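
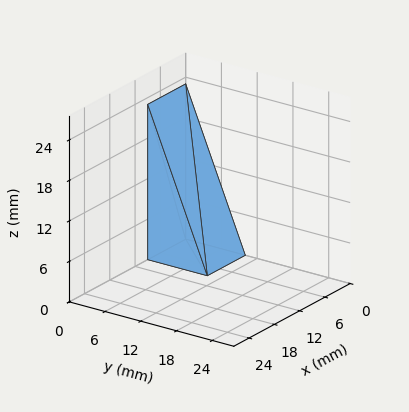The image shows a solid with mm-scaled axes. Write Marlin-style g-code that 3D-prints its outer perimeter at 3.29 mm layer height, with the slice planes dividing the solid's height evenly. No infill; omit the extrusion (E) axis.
Reading the render: the shape is a wedge (ramp): 9 × 10 mm base, rising to 23 mm along the y=0 edge and sloping linearly to z=0 at y=10 (dimensions read to the nearest mm from the axis ticks). For the g-code, the solid's height is divided into equal slices at the stated Δz and each level perimeter traced with G1 moves after a G0 lift.

; perimeter-only toolpath
G21 ; units = mm
G90 ; absolute positioning
G28 ; home
; layer 1
G0 Z3.29
G0 X0.00 Y0.00
G1 X9.00 Y0.00
G1 X9.00 Y8.57
G1 X0.00 Y8.57
G1 X0.00 Y0.00
; layer 2
G0 Z6.57
G0 X0.00 Y0.00
G1 X9.00 Y0.00
G1 X9.00 Y7.14
G1 X0.00 Y7.14
G1 X0.00 Y0.00
; layer 3
G0 Z9.86
G0 X0.00 Y0.00
G1 X9.00 Y0.00
G1 X9.00 Y5.71
G1 X0.00 Y5.71
G1 X0.00 Y0.00
; layer 4
G0 Z13.14
G0 X0.00 Y0.00
G1 X9.00 Y0.00
G1 X9.00 Y4.29
G1 X0.00 Y4.29
G1 X0.00 Y0.00
; layer 5
G0 Z16.43
G0 X0.00 Y0.00
G1 X9.00 Y0.00
G1 X9.00 Y2.86
G1 X0.00 Y2.86
G1 X0.00 Y0.00
; layer 6
G0 Z19.71
G0 X0.00 Y0.00
G1 X9.00 Y0.00
G1 X9.00 Y1.43
G1 X0.00 Y1.43
G1 X0.00 Y0.00
M2 ; end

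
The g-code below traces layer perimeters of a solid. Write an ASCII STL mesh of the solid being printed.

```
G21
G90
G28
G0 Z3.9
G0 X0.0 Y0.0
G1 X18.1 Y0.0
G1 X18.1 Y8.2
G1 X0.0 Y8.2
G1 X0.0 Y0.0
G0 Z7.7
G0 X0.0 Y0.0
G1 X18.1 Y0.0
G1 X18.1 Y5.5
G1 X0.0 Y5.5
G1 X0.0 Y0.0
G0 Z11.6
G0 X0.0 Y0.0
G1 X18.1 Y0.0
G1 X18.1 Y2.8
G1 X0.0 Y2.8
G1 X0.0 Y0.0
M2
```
solid part
  facet normal 0.0000 0.0000 -1.0000
    outer loop
      vertex 18.1 11.0 0.0
      vertex 18.1 0.0 0.0
      vertex 0.0 0.0 0.0
    endloop
  endfacet
  facet normal 0.0000 0.0000 -1.0000
    outer loop
      vertex 0.0 11.0 0.0
      vertex 18.1 11.0 0.0
      vertex 0.0 0.0 0.0
    endloop
  endfacet
  facet normal 0.0000 -1.0000 0.0000
    outer loop
      vertex 0.0 0.0 0.0
      vertex 18.1 0.0 0.0
      vertex 18.1 0.0 15.4
    endloop
  endfacet
  facet normal 0.0000 -1.0000 0.0000
    outer loop
      vertex 0.0 0.0 0.0
      vertex 18.1 0.0 15.4
      vertex 0.0 0.0 15.4
    endloop
  endfacet
  facet normal 0.0000 0.8137 0.5812
    outer loop
      vertex 0.0 0.0 15.4
      vertex 18.1 0.0 15.4
      vertex 18.1 11.0 0.0
    endloop
  endfacet
  facet normal 0.0000 0.8137 0.5812
    outer loop
      vertex 0.0 0.0 15.4
      vertex 18.1 11.0 0.0
      vertex 0.0 11.0 0.0
    endloop
  endfacet
  facet normal -1.0000 0.0000 0.0000
    outer loop
      vertex 0.0 0.0 15.4
      vertex 0.0 11.0 0.0
      vertex 0.0 0.0 0.0
    endloop
  endfacet
  facet normal 1.0000 0.0000 0.0000
    outer loop
      vertex 18.1 0.0 0.0
      vertex 18.1 11.0 0.0
      vertex 18.1 0.0 15.4
    endloop
  endfacet
endsolid part

The G0 Z moves step by Δz≈3.9 mm. The G1 loops shrink linearly with z, so the solid tapers from its base footprint up to z≈15.4. Closing with a flat bottom cap and the tapered top and triangulating gives 8 facets — a wedge (ramp): 18.1 × 11 mm base, rising to 15.4 mm along the y=0 edge and sloping linearly to z=0 at y=11.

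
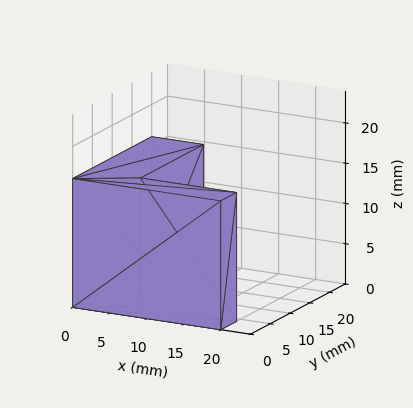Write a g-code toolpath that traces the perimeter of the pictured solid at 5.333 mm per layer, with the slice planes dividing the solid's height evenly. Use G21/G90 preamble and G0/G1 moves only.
Reading the render: the shape is an L-shaped prism: outer 20 × 20 mm, arm thicknesses ≈ 4 mm (horizontal) and 7 mm (vertical), extruded 16 mm in z (dimensions read to the nearest mm from the axis ticks). For the g-code, the solid's height is divided into equal slices at the stated Δz and each level perimeter traced with G1 moves after a G0 lift.

; perimeter-only toolpath
G21 ; units = mm
G90 ; absolute positioning
G28 ; home
; layer 1
G0 Z5.333
G0 X0.000 Y0.000
G1 X20.000 Y0.000
G1 X20.000 Y4.000
G1 X7.000 Y4.000
G1 X7.000 Y20.000
G1 X0.000 Y20.000
G1 X0.000 Y0.000
; layer 2
G0 Z10.667
G0 X0.000 Y0.000
G1 X20.000 Y0.000
G1 X20.000 Y4.000
G1 X7.000 Y4.000
G1 X7.000 Y20.000
G1 X0.000 Y20.000
G1 X0.000 Y0.000
; layer 3
G0 Z16.000
G0 X0.000 Y0.000
G1 X20.000 Y0.000
G1 X20.000 Y4.000
G1 X7.000 Y4.000
G1 X7.000 Y20.000
G1 X0.000 Y20.000
G1 X0.000 Y0.000
M2 ; end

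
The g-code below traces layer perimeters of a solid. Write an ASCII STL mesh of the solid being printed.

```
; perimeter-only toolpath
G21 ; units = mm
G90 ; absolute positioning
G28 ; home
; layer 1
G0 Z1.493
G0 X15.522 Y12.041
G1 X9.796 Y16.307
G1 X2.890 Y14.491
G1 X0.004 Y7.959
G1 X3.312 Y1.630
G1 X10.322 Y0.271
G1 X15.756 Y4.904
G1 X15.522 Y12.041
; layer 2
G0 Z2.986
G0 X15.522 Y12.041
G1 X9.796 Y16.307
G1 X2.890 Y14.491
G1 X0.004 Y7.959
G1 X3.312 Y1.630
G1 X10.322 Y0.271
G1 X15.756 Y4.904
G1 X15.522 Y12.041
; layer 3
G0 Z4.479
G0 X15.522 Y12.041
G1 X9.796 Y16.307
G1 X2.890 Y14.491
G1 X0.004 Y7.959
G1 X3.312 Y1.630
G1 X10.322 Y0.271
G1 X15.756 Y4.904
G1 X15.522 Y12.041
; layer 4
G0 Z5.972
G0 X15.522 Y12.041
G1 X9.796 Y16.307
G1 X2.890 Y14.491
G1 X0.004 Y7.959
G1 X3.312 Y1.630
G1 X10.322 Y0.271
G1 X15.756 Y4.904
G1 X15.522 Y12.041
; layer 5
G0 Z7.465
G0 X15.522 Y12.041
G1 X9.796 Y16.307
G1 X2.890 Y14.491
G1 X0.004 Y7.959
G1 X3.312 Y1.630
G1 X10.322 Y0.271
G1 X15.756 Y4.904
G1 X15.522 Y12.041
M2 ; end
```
solid part
  facet normal 0.0000 0.0000 -1.0000
    outer loop
      vertex 2.890 14.491 0.000
      vertex 9.796 16.307 0.000
      vertex 15.522 12.041 0.000
    endloop
  endfacet
  facet normal 0.0000 0.0000 -1.0000
    outer loop
      vertex 0.004 7.959 0.000
      vertex 2.890 14.491 0.000
      vertex 15.522 12.041 0.000
    endloop
  endfacet
  facet normal 0.0000 0.0000 -1.0000
    outer loop
      vertex 3.312 1.630 0.000
      vertex 0.004 7.959 0.000
      vertex 15.522 12.041 0.000
    endloop
  endfacet
  facet normal 0.0000 0.0000 -1.0000
    outer loop
      vertex 10.322 0.271 0.000
      vertex 3.312 1.630 0.000
      vertex 15.522 12.041 0.000
    endloop
  endfacet
  facet normal 0.0000 0.0000 -1.0000
    outer loop
      vertex 15.756 4.904 0.000
      vertex 10.322 0.271 0.000
      vertex 15.522 12.041 0.000
    endloop
  endfacet
  facet normal 0.0000 0.0000 1.0000
    outer loop
      vertex 15.522 12.041 7.465
      vertex 9.796 16.307 7.465
      vertex 2.890 14.491 7.465
    endloop
  endfacet
  facet normal 0.0000 0.0000 1.0000
    outer loop
      vertex 15.522 12.041 7.465
      vertex 2.890 14.491 7.465
      vertex 0.004 7.959 7.465
    endloop
  endfacet
  facet normal 0.0000 0.0000 1.0000
    outer loop
      vertex 15.522 12.041 7.465
      vertex 0.004 7.959 7.465
      vertex 3.312 1.630 7.465
    endloop
  endfacet
  facet normal 0.0000 0.0000 1.0000
    outer loop
      vertex 15.522 12.041 7.465
      vertex 3.312 1.630 7.465
      vertex 10.322 0.271 7.465
    endloop
  endfacet
  facet normal 0.0000 0.0000 1.0000
    outer loop
      vertex 15.522 12.041 7.465
      vertex 10.322 0.271 7.465
      vertex 15.756 4.904 7.465
    endloop
  endfacet
  facet normal 0.5974 0.8019 0.0000
    outer loop
      vertex 15.522 12.041 0.000
      vertex 9.796 16.307 0.000
      vertex 9.796 16.307 7.465
    endloop
  endfacet
  facet normal 0.5974 0.8019 0.0000
    outer loop
      vertex 15.522 12.041 0.000
      vertex 9.796 16.307 7.465
      vertex 15.522 12.041 7.465
    endloop
  endfacet
  facet normal -0.2543 0.9671 0.0000
    outer loop
      vertex 9.796 16.307 0.000
      vertex 2.890 14.491 0.000
      vertex 2.890 14.491 7.465
    endloop
  endfacet
  facet normal -0.2543 0.9671 0.0000
    outer loop
      vertex 9.796 16.307 0.000
      vertex 2.890 14.491 7.465
      vertex 9.796 16.307 7.465
    endloop
  endfacet
  facet normal -0.9147 0.4041 0.0000
    outer loop
      vertex 2.890 14.491 0.000
      vertex 0.004 7.959 0.000
      vertex 0.004 7.959 7.465
    endloop
  endfacet
  facet normal -0.9147 0.4041 0.0000
    outer loop
      vertex 2.890 14.491 0.000
      vertex 0.004 7.959 7.465
      vertex 2.890 14.491 7.465
    endloop
  endfacet
  facet normal -0.8862 -0.4632 0.0000
    outer loop
      vertex 0.004 7.959 0.000
      vertex 3.312 1.630 0.000
      vertex 3.312 1.630 7.465
    endloop
  endfacet
  facet normal -0.8862 -0.4632 0.0000
    outer loop
      vertex 0.004 7.959 0.000
      vertex 3.312 1.630 7.465
      vertex 0.004 7.959 7.465
    endloop
  endfacet
  facet normal -0.1903 -0.9817 0.0000
    outer loop
      vertex 3.312 1.630 0.000
      vertex 10.322 0.271 0.000
      vertex 10.322 0.271 7.465
    endloop
  endfacet
  facet normal -0.1903 -0.9817 0.0000
    outer loop
      vertex 3.312 1.630 0.000
      vertex 10.322 0.271 7.465
      vertex 3.312 1.630 7.465
    endloop
  endfacet
  facet normal 0.6488 -0.7610 0.0000
    outer loop
      vertex 10.322 0.271 0.000
      vertex 15.756 4.904 0.000
      vertex 15.756 4.904 7.465
    endloop
  endfacet
  facet normal 0.6488 -0.7610 0.0000
    outer loop
      vertex 10.322 0.271 0.000
      vertex 15.756 4.904 7.465
      vertex 10.322 0.271 7.465
    endloop
  endfacet
  facet normal 0.9995 0.0328 0.0000
    outer loop
      vertex 15.756 4.904 0.000
      vertex 15.522 12.041 0.000
      vertex 15.522 12.041 7.465
    endloop
  endfacet
  facet normal 0.9995 0.0328 0.0000
    outer loop
      vertex 15.756 4.904 0.000
      vertex 15.522 12.041 7.465
      vertex 15.756 4.904 7.465
    endloop
  endfacet
endsolid part

The G0 Z moves step by Δz≈1.493 mm. Every layer's G1 loop is the same polygon, so the solid is a straight extrusion of it from z=0 to z≈7.46. Closing with flat bottom and top caps and triangulating gives 24 facets — a regular 7-sided prism (a cylinder approximated with 7 flat sides), circumscribed radius ≈ 8.23 mm, height ≈ 7.46 mm.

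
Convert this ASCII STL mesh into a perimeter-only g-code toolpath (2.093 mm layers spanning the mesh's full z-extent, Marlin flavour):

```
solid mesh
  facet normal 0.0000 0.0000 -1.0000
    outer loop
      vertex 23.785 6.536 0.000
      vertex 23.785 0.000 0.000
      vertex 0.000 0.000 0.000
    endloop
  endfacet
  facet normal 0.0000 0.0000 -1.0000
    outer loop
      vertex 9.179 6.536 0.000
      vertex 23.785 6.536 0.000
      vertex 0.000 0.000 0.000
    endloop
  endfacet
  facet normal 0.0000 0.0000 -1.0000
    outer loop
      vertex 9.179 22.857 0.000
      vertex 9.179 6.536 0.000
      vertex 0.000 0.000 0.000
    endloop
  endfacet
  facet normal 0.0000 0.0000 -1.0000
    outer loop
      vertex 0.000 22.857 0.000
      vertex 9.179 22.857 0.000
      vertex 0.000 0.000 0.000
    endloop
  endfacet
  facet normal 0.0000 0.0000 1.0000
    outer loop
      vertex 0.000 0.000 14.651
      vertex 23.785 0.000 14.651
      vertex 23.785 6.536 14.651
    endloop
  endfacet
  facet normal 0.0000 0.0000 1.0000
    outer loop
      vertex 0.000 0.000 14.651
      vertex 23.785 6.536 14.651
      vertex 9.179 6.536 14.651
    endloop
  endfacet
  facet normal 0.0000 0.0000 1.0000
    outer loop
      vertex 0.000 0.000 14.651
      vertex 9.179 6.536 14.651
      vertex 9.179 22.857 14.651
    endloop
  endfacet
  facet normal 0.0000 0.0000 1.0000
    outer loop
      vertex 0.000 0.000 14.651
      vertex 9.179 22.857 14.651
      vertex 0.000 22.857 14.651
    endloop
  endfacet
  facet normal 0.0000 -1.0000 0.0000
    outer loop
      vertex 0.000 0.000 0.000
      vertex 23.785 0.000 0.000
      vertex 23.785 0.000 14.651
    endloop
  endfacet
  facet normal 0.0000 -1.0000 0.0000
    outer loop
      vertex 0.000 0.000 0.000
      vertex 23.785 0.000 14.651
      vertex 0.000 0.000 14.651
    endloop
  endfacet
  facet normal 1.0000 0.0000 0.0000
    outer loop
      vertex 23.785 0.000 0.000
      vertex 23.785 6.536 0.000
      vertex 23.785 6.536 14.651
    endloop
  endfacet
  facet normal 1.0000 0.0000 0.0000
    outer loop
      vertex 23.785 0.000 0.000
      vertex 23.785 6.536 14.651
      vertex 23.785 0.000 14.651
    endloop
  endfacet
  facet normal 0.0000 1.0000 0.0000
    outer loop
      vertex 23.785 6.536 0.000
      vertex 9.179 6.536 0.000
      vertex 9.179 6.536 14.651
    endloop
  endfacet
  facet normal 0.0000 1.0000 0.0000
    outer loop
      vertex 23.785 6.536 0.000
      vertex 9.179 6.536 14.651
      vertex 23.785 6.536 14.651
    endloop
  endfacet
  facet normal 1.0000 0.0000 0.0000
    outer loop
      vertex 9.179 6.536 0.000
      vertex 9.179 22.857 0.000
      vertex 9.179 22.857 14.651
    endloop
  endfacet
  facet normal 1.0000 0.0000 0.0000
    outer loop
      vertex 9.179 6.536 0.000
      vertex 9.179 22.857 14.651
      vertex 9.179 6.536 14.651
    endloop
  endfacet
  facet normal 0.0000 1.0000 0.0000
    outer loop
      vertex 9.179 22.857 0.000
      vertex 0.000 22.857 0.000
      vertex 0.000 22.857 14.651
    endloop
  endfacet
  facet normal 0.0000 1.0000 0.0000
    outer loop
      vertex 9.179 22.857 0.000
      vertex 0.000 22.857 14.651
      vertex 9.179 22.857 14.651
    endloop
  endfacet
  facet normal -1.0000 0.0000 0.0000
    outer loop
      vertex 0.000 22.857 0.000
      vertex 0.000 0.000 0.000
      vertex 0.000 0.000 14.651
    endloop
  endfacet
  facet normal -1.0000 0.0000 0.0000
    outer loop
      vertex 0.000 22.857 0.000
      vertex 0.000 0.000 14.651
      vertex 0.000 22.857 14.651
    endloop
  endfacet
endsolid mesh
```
; perimeter-only toolpath
G21 ; units = mm
G90 ; absolute positioning
G28 ; home
; layer 1
G0 Z2.093
G0 X0.000 Y0.000
G1 X23.785 Y0.000
G1 X23.785 Y6.536
G1 X9.179 Y6.536
G1 X9.179 Y22.857
G1 X0.000 Y22.857
G1 X0.000 Y0.000
; layer 2
G0 Z4.186
G0 X0.000 Y0.000
G1 X23.785 Y0.000
G1 X23.785 Y6.536
G1 X9.179 Y6.536
G1 X9.179 Y22.857
G1 X0.000 Y22.857
G1 X0.000 Y0.000
; layer 3
G0 Z6.279
G0 X0.000 Y0.000
G1 X23.785 Y0.000
G1 X23.785 Y6.536
G1 X9.179 Y6.536
G1 X9.179 Y22.857
G1 X0.000 Y22.857
G1 X0.000 Y0.000
; layer 4
G0 Z8.372
G0 X0.000 Y0.000
G1 X23.785 Y0.000
G1 X23.785 Y6.536
G1 X9.179 Y6.536
G1 X9.179 Y22.857
G1 X0.000 Y22.857
G1 X0.000 Y0.000
; layer 5
G0 Z10.465
G0 X0.000 Y0.000
G1 X23.785 Y0.000
G1 X23.785 Y6.536
G1 X9.179 Y6.536
G1 X9.179 Y22.857
G1 X0.000 Y22.857
G1 X0.000 Y0.000
; layer 6
G0 Z12.558
G0 X0.000 Y0.000
G1 X23.785 Y0.000
G1 X23.785 Y6.536
G1 X9.179 Y6.536
G1 X9.179 Y22.857
G1 X0.000 Y22.857
G1 X0.000 Y0.000
; layer 7
G0 Z14.651
G0 X0.000 Y0.000
G1 X23.785 Y0.000
G1 X23.785 Y6.536
G1 X9.179 Y6.536
G1 X9.179 Y22.857
G1 X0.000 Y22.857
G1 X0.000 Y0.000
M2 ; end

The solid is an L-shaped prism: outer 23.8 × 22.9 mm, arm thicknesses ≈ 6.54 mm (horizontal) and 9.18 mm (vertical), extruded 14.7 mm in z. Slicing at Δz = 2.093 mm — 7 equal slices spanning the solid's height, so layer i sits at z = i·h/7 — gives 7 non-empty perimeters. Each is a 6-segment closed polygon; G0 lifts to the layer z and rapids to the start vertex, then G1 traces the edges.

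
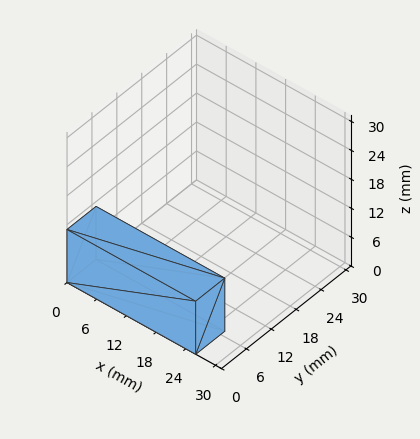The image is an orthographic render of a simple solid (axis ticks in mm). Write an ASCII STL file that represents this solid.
Reading the render: the shape is a rectangular box, roughly 26 × 7 mm footprint and 11 mm tall (dimensions read to the nearest mm from the axis ticks). For the STL, each face is triangulated and given an outward normal.

solid part
  facet normal 0.0000 0.0000 -1.0000
    outer loop
      vertex 26.0 7.0 0.0
      vertex 26.0 0.0 0.0
      vertex 0.0 0.0 0.0
    endloop
  endfacet
  facet normal 0.0000 0.0000 -1.0000
    outer loop
      vertex 0.0 7.0 0.0
      vertex 26.0 7.0 0.0
      vertex 0.0 0.0 0.0
    endloop
  endfacet
  facet normal 0.0000 0.0000 1.0000
    outer loop
      vertex 0.0 0.0 11.0
      vertex 26.0 0.0 11.0
      vertex 26.0 7.0 11.0
    endloop
  endfacet
  facet normal 0.0000 0.0000 1.0000
    outer loop
      vertex 0.0 0.0 11.0
      vertex 26.0 7.0 11.0
      vertex 0.0 7.0 11.0
    endloop
  endfacet
  facet normal 0.0000 -1.0000 0.0000
    outer loop
      vertex 0.0 0.0 0.0
      vertex 26.0 0.0 0.0
      vertex 26.0 0.0 11.0
    endloop
  endfacet
  facet normal 0.0000 -1.0000 0.0000
    outer loop
      vertex 0.0 0.0 0.0
      vertex 26.0 0.0 11.0
      vertex 0.0 0.0 11.0
    endloop
  endfacet
  facet normal 0.0000 1.0000 0.0000
    outer loop
      vertex 26.0 7.0 11.0
      vertex 26.0 7.0 0.0
      vertex 0.0 7.0 0.0
    endloop
  endfacet
  facet normal 0.0000 1.0000 0.0000
    outer loop
      vertex 0.0 7.0 11.0
      vertex 26.0 7.0 11.0
      vertex 0.0 7.0 0.0
    endloop
  endfacet
  facet normal -1.0000 0.0000 0.0000
    outer loop
      vertex 0.0 7.0 11.0
      vertex 0.0 7.0 0.0
      vertex 0.0 0.0 0.0
    endloop
  endfacet
  facet normal -1.0000 0.0000 0.0000
    outer loop
      vertex 0.0 0.0 11.0
      vertex 0.0 7.0 11.0
      vertex 0.0 0.0 0.0
    endloop
  endfacet
  facet normal 1.0000 0.0000 0.0000
    outer loop
      vertex 26.0 0.0 0.0
      vertex 26.0 7.0 0.0
      vertex 26.0 7.0 11.0
    endloop
  endfacet
  facet normal 1.0000 0.0000 0.0000
    outer loop
      vertex 26.0 0.0 0.0
      vertex 26.0 7.0 11.0
      vertex 26.0 0.0 11.0
    endloop
  endfacet
endsolid part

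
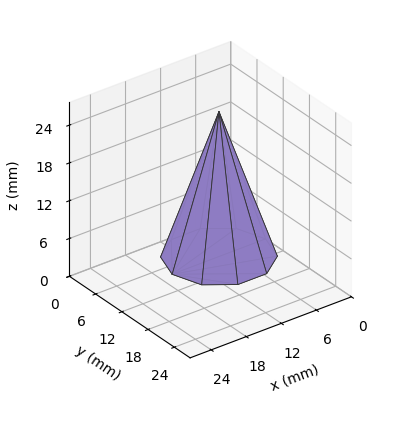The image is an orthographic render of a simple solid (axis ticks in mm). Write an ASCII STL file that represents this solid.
Reading the render: the shape is a regular 10-sided pyramid, base circumscribed radius ≈ 8 mm, apex at z ≈ 23 mm (dimensions read to the nearest mm from the axis ticks). For the STL, each face is triangulated and given an outward normal.

solid part
  facet normal 0.0000 0.0000 -1.0000
    outer loop
      vertex 10.472 15.608 0.000
      vertex 14.472 12.702 0.000
      vertex 16.000 8.000 0.000
    endloop
  endfacet
  facet normal 0.0000 0.0000 -1.0000
    outer loop
      vertex 5.528 15.608 0.000
      vertex 10.472 15.608 0.000
      vertex 16.000 8.000 0.000
    endloop
  endfacet
  facet normal 0.0000 0.0000 -1.0000
    outer loop
      vertex 1.528 12.702 0.000
      vertex 5.528 15.608 0.000
      vertex 16.000 8.000 0.000
    endloop
  endfacet
  facet normal 0.0000 0.0000 -1.0000
    outer loop
      vertex 0.000 8.000 0.000
      vertex 1.528 12.702 0.000
      vertex 16.000 8.000 0.000
    endloop
  endfacet
  facet normal 0.0000 0.0000 -1.0000
    outer loop
      vertex 1.528 3.298 0.000
      vertex 0.000 8.000 0.000
      vertex 16.000 8.000 0.000
    endloop
  endfacet
  facet normal 0.0000 0.0000 -1.0000
    outer loop
      vertex 5.528 0.392 0.000
      vertex 1.528 3.298 0.000
      vertex 16.000 8.000 0.000
    endloop
  endfacet
  facet normal 0.0000 0.0000 -1.0000
    outer loop
      vertex 10.472 0.392 0.000
      vertex 5.528 0.392 0.000
      vertex 16.000 8.000 0.000
    endloop
  endfacet
  facet normal 0.0000 0.0000 -1.0000
    outer loop
      vertex 14.472 3.298 0.000
      vertex 10.472 0.392 0.000
      vertex 16.000 8.000 0.000
    endloop
  endfacet
  facet normal 0.9029 0.2934 0.3141
    outer loop
      vertex 16.000 8.000 0.000
      vertex 14.472 12.702 0.000
      vertex 8.000 8.000 23.000
    endloop
  endfacet
  facet normal 0.5580 0.7681 0.3141
    outer loop
      vertex 14.472 12.702 0.000
      vertex 10.472 15.608 0.000
      vertex 8.000 8.000 23.000
    endloop
  endfacet
  facet normal 0.0000 0.9494 0.3140
    outer loop
      vertex 10.472 15.608 0.000
      vertex 5.528 15.608 0.000
      vertex 8.000 8.000 23.000
    endloop
  endfacet
  facet normal -0.5580 0.7681 0.3141
    outer loop
      vertex 5.528 15.608 0.000
      vertex 1.528 12.702 0.000
      vertex 8.000 8.000 23.000
    endloop
  endfacet
  facet normal -0.9029 0.2934 0.3141
    outer loop
      vertex 1.528 12.702 0.000
      vertex 0.000 8.000 0.000
      vertex 8.000 8.000 23.000
    endloop
  endfacet
  facet normal -0.9029 -0.2934 0.3141
    outer loop
      vertex 0.000 8.000 0.000
      vertex 1.528 3.298 0.000
      vertex 8.000 8.000 23.000
    endloop
  endfacet
  facet normal -0.5580 -0.7681 0.3141
    outer loop
      vertex 1.528 3.298 0.000
      vertex 5.528 0.392 0.000
      vertex 8.000 8.000 23.000
    endloop
  endfacet
  facet normal 0.0000 -0.9494 0.3140
    outer loop
      vertex 5.528 0.392 0.000
      vertex 10.472 0.392 0.000
      vertex 8.000 8.000 23.000
    endloop
  endfacet
  facet normal 0.5580 -0.7681 0.3141
    outer loop
      vertex 10.472 0.392 0.000
      vertex 14.472 3.298 0.000
      vertex 8.000 8.000 23.000
    endloop
  endfacet
  facet normal 0.9029 -0.2934 0.3141
    outer loop
      vertex 14.472 3.298 0.000
      vertex 16.000 8.000 0.000
      vertex 8.000 8.000 23.000
    endloop
  endfacet
endsolid part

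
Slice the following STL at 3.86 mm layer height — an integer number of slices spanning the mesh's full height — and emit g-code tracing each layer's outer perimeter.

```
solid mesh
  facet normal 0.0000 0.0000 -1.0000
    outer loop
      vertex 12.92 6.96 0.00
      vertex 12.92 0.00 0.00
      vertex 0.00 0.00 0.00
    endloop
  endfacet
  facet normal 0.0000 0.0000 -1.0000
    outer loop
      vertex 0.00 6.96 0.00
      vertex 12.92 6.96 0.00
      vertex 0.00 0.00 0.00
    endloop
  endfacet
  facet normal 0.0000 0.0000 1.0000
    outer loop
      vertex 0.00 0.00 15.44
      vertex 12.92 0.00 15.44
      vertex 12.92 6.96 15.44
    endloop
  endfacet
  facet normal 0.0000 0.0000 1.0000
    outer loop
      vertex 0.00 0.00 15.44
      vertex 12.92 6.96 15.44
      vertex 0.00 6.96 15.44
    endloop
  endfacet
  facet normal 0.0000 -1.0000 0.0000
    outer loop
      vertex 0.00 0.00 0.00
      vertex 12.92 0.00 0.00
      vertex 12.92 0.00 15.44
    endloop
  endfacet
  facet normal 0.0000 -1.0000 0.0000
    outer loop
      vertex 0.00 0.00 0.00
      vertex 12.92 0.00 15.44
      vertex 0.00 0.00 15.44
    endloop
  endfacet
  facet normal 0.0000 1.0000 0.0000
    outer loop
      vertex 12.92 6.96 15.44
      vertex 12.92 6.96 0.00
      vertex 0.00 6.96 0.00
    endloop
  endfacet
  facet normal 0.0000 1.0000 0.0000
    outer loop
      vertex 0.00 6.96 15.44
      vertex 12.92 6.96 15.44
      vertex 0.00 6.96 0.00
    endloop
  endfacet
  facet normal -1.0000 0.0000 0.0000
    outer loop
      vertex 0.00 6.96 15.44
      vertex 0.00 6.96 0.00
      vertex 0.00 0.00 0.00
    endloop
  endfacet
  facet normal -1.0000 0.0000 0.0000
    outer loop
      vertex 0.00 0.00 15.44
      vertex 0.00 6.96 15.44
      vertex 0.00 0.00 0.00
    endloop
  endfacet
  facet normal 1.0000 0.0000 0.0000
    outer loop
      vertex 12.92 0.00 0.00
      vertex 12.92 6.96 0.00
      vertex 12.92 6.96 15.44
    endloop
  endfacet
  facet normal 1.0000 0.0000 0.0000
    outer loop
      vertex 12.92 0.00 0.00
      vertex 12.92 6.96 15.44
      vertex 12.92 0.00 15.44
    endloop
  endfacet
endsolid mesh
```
; perimeter-only toolpath
G21 ; units = mm
G90 ; absolute positioning
G28 ; home
; layer 1
G0 Z3.86
G0 X0.00 Y0.00
G1 X12.92 Y0.00
G1 X12.92 Y6.96
G1 X0.00 Y6.96
G1 X0.00 Y0.00
; layer 2
G0 Z7.72
G0 X0.00 Y0.00
G1 X12.92 Y0.00
G1 X12.92 Y6.96
G1 X0.00 Y6.96
G1 X0.00 Y0.00
; layer 3
G0 Z11.58
G0 X0.00 Y0.00
G1 X12.92 Y0.00
G1 X12.92 Y6.96
G1 X0.00 Y6.96
G1 X0.00 Y0.00
; layer 4
G0 Z15.44
G0 X0.00 Y0.00
G1 X12.92 Y0.00
G1 X12.92 Y6.96
G1 X0.00 Y6.96
G1 X0.00 Y0.00
M2 ; end

The solid is a rectangular box, roughly 12.9 × 6.96 mm footprint and 15.4 mm tall. Slicing at Δz = 3.86 mm — 4 equal slices spanning the solid's height, so layer i sits at z = i·h/4 — gives 4 non-empty perimeters. Each is a 4-segment closed polygon; G0 lifts to the layer z and rapids to the start vertex, then G1 traces the edges.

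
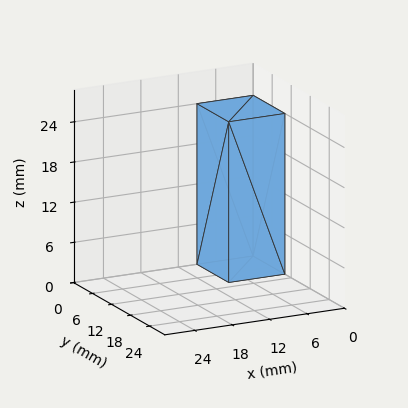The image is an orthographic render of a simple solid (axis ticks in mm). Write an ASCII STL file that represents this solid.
Reading the render: the shape is a rectangular box, roughly 9 × 10 mm footprint and 24 mm tall (dimensions read to the nearest mm from the axis ticks). For the STL, each face is triangulated and given an outward normal.

solid part
  facet normal 0.0000 0.0000 -1.0000
    outer loop
      vertex 9.0 10.0 0.0
      vertex 9.0 0.0 0.0
      vertex 0.0 0.0 0.0
    endloop
  endfacet
  facet normal 0.0000 0.0000 -1.0000
    outer loop
      vertex 0.0 10.0 0.0
      vertex 9.0 10.0 0.0
      vertex 0.0 0.0 0.0
    endloop
  endfacet
  facet normal 0.0000 0.0000 1.0000
    outer loop
      vertex 0.0 0.0 24.0
      vertex 9.0 0.0 24.0
      vertex 9.0 10.0 24.0
    endloop
  endfacet
  facet normal 0.0000 0.0000 1.0000
    outer loop
      vertex 0.0 0.0 24.0
      vertex 9.0 10.0 24.0
      vertex 0.0 10.0 24.0
    endloop
  endfacet
  facet normal 0.0000 -1.0000 0.0000
    outer loop
      vertex 0.0 0.0 0.0
      vertex 9.0 0.0 0.0
      vertex 9.0 0.0 24.0
    endloop
  endfacet
  facet normal 0.0000 -1.0000 0.0000
    outer loop
      vertex 0.0 0.0 0.0
      vertex 9.0 0.0 24.0
      vertex 0.0 0.0 24.0
    endloop
  endfacet
  facet normal 0.0000 1.0000 0.0000
    outer loop
      vertex 9.0 10.0 24.0
      vertex 9.0 10.0 0.0
      vertex 0.0 10.0 0.0
    endloop
  endfacet
  facet normal 0.0000 1.0000 0.0000
    outer loop
      vertex 0.0 10.0 24.0
      vertex 9.0 10.0 24.0
      vertex 0.0 10.0 0.0
    endloop
  endfacet
  facet normal -1.0000 0.0000 0.0000
    outer loop
      vertex 0.0 10.0 24.0
      vertex 0.0 10.0 0.0
      vertex 0.0 0.0 0.0
    endloop
  endfacet
  facet normal -1.0000 0.0000 0.0000
    outer loop
      vertex 0.0 0.0 24.0
      vertex 0.0 10.0 24.0
      vertex 0.0 0.0 0.0
    endloop
  endfacet
  facet normal 1.0000 0.0000 0.0000
    outer loop
      vertex 9.0 0.0 0.0
      vertex 9.0 10.0 0.0
      vertex 9.0 10.0 24.0
    endloop
  endfacet
  facet normal 1.0000 0.0000 0.0000
    outer loop
      vertex 9.0 0.0 0.0
      vertex 9.0 10.0 24.0
      vertex 9.0 0.0 24.0
    endloop
  endfacet
endsolid part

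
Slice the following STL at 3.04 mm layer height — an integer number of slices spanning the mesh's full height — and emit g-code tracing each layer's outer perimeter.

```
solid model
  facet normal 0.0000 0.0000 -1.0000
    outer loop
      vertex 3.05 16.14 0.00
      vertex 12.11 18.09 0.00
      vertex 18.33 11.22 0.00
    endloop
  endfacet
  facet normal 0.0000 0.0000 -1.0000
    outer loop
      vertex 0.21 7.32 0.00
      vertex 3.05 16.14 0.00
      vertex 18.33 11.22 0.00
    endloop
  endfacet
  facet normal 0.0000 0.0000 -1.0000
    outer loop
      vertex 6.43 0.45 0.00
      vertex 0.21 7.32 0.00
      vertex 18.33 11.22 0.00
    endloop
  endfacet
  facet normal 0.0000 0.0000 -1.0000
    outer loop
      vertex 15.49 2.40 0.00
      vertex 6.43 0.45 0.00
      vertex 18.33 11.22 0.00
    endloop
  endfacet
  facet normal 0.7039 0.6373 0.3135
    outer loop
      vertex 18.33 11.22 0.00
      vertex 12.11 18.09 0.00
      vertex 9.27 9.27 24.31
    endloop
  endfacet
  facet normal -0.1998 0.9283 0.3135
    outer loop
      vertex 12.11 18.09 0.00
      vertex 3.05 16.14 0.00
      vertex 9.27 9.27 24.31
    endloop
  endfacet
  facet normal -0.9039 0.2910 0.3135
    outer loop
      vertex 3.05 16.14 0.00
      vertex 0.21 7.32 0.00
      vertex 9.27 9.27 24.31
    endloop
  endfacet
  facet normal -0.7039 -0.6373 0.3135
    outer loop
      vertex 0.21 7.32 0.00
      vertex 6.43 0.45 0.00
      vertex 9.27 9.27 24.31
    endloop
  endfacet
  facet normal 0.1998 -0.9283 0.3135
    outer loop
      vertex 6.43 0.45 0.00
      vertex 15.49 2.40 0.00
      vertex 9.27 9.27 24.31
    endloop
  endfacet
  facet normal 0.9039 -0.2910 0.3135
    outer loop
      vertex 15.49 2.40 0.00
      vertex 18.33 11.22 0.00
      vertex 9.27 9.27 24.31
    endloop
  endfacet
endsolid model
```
; perimeter-only toolpath
G21 ; units = mm
G90 ; absolute positioning
G28 ; home
; layer 1
G0 Z3.04
G0 X17.20 Y10.98
G1 X11.75 Y16.99
G1 X3.83 Y15.28
G1 X1.34 Y7.56
G1 X6.79 Y1.55
G1 X14.71 Y3.26
G1 X17.20 Y10.98
; layer 2
G0 Z6.08
G0 X16.06 Y10.73
G1 X11.40 Y15.88
G1 X4.60 Y14.42
G1 X2.48 Y7.81
G1 X7.14 Y2.65
G1 X13.93 Y4.12
G1 X16.06 Y10.73
; layer 3
G0 Z9.12
G0 X14.93 Y10.49
G1 X11.04 Y14.78
G1 X5.38 Y13.56
G1 X3.61 Y8.05
G1 X7.49 Y3.76
G1 X13.16 Y4.98
G1 X14.93 Y10.49
; layer 4
G0 Z12.15
G0 X13.80 Y10.25
G1 X10.69 Y13.68
G1 X6.16 Y12.71
G1 X4.74 Y8.29
G1 X7.85 Y4.86
G1 X12.38 Y5.83
G1 X13.80 Y10.25
; layer 5
G0 Z15.19
G0 X12.67 Y10.00
G1 X10.33 Y12.58
G1 X6.94 Y11.85
G1 X5.87 Y8.54
G1 X8.20 Y5.96
G1 X11.60 Y6.69
G1 X12.67 Y10.00
; layer 6
G0 Z18.23
G0 X11.54 Y9.76
G1 X9.98 Y11.47
G1 X7.71 Y10.99
G1 X7.00 Y8.78
G1 X8.56 Y7.06
G1 X10.82 Y7.55
G1 X11.54 Y9.76
; layer 7
G0 Z21.27
G0 X10.40 Y9.51
G1 X9.62 Y10.37
G1 X8.49 Y10.13
G1 X8.14 Y9.03
G1 X8.91 Y8.17
G1 X10.05 Y8.41
G1 X10.40 Y9.51
M2 ; end

The solid is a regular 6-sided pyramid, base circumscribed radius ≈ 9.27 mm, apex at z ≈ 24.3 mm. Slicing at Δz = 3.04 mm — 8 equal slices spanning the solid's height, so layer i sits at z = i·h/8 — gives 7 non-empty perimeters. Each is a 6-segment closed polygon; G0 lifts to the layer z and rapids to the start vertex, then G1 traces the edges. The cross-section shrinks linearly with z (the slice at the apex is degenerate and omitted).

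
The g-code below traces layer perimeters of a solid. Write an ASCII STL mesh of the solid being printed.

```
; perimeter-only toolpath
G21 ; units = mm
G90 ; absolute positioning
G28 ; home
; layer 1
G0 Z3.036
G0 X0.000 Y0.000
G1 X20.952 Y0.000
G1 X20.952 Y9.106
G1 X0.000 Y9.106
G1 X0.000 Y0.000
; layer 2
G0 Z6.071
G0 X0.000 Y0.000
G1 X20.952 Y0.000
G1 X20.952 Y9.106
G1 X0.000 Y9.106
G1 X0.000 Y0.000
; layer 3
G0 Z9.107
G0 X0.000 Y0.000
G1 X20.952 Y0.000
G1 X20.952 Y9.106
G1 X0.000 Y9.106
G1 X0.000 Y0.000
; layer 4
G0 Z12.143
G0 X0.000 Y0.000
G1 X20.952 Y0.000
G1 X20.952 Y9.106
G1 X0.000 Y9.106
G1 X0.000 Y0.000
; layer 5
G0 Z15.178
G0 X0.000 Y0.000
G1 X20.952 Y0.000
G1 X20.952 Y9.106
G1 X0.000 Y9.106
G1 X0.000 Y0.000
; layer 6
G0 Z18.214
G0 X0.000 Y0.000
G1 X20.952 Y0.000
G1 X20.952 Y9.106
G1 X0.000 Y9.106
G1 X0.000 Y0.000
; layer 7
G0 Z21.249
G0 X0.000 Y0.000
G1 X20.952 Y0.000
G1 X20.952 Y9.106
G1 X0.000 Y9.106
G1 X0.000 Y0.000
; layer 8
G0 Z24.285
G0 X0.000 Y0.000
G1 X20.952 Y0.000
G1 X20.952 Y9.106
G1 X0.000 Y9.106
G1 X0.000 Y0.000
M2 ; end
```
solid part
  facet normal 0.0000 0.0000 -1.0000
    outer loop
      vertex 20.952 9.106 0.000
      vertex 20.952 0.000 0.000
      vertex 0.000 0.000 0.000
    endloop
  endfacet
  facet normal 0.0000 0.0000 -1.0000
    outer loop
      vertex 0.000 9.106 0.000
      vertex 20.952 9.106 0.000
      vertex 0.000 0.000 0.000
    endloop
  endfacet
  facet normal 0.0000 0.0000 1.0000
    outer loop
      vertex 0.000 0.000 24.285
      vertex 20.952 0.000 24.285
      vertex 20.952 9.106 24.285
    endloop
  endfacet
  facet normal 0.0000 0.0000 1.0000
    outer loop
      vertex 0.000 0.000 24.285
      vertex 20.952 9.106 24.285
      vertex 0.000 9.106 24.285
    endloop
  endfacet
  facet normal 0.0000 -1.0000 0.0000
    outer loop
      vertex 0.000 0.000 0.000
      vertex 20.952 0.000 0.000
      vertex 20.952 0.000 24.285
    endloop
  endfacet
  facet normal 0.0000 -1.0000 0.0000
    outer loop
      vertex 0.000 0.000 0.000
      vertex 20.952 0.000 24.285
      vertex 0.000 0.000 24.285
    endloop
  endfacet
  facet normal 0.0000 1.0000 0.0000
    outer loop
      vertex 20.952 9.106 24.285
      vertex 20.952 9.106 0.000
      vertex 0.000 9.106 0.000
    endloop
  endfacet
  facet normal 0.0000 1.0000 0.0000
    outer loop
      vertex 0.000 9.106 24.285
      vertex 20.952 9.106 24.285
      vertex 0.000 9.106 0.000
    endloop
  endfacet
  facet normal -1.0000 0.0000 0.0000
    outer loop
      vertex 0.000 9.106 24.285
      vertex 0.000 9.106 0.000
      vertex 0.000 0.000 0.000
    endloop
  endfacet
  facet normal -1.0000 0.0000 0.0000
    outer loop
      vertex 0.000 0.000 24.285
      vertex 0.000 9.106 24.285
      vertex 0.000 0.000 0.000
    endloop
  endfacet
  facet normal 1.0000 0.0000 0.0000
    outer loop
      vertex 20.952 0.000 0.000
      vertex 20.952 9.106 0.000
      vertex 20.952 9.106 24.285
    endloop
  endfacet
  facet normal 1.0000 0.0000 0.0000
    outer loop
      vertex 20.952 0.000 0.000
      vertex 20.952 9.106 24.285
      vertex 20.952 0.000 24.285
    endloop
  endfacet
endsolid part

The G0 Z moves step by Δz≈3.036 mm. Every layer's G1 loop is the same polygon, so the solid is a straight extrusion of it from z=0 to z≈24.3. Closing with flat bottom and top caps and triangulating gives 12 facets — a rectangular box, roughly 21 × 9.11 mm footprint and 24.3 mm tall.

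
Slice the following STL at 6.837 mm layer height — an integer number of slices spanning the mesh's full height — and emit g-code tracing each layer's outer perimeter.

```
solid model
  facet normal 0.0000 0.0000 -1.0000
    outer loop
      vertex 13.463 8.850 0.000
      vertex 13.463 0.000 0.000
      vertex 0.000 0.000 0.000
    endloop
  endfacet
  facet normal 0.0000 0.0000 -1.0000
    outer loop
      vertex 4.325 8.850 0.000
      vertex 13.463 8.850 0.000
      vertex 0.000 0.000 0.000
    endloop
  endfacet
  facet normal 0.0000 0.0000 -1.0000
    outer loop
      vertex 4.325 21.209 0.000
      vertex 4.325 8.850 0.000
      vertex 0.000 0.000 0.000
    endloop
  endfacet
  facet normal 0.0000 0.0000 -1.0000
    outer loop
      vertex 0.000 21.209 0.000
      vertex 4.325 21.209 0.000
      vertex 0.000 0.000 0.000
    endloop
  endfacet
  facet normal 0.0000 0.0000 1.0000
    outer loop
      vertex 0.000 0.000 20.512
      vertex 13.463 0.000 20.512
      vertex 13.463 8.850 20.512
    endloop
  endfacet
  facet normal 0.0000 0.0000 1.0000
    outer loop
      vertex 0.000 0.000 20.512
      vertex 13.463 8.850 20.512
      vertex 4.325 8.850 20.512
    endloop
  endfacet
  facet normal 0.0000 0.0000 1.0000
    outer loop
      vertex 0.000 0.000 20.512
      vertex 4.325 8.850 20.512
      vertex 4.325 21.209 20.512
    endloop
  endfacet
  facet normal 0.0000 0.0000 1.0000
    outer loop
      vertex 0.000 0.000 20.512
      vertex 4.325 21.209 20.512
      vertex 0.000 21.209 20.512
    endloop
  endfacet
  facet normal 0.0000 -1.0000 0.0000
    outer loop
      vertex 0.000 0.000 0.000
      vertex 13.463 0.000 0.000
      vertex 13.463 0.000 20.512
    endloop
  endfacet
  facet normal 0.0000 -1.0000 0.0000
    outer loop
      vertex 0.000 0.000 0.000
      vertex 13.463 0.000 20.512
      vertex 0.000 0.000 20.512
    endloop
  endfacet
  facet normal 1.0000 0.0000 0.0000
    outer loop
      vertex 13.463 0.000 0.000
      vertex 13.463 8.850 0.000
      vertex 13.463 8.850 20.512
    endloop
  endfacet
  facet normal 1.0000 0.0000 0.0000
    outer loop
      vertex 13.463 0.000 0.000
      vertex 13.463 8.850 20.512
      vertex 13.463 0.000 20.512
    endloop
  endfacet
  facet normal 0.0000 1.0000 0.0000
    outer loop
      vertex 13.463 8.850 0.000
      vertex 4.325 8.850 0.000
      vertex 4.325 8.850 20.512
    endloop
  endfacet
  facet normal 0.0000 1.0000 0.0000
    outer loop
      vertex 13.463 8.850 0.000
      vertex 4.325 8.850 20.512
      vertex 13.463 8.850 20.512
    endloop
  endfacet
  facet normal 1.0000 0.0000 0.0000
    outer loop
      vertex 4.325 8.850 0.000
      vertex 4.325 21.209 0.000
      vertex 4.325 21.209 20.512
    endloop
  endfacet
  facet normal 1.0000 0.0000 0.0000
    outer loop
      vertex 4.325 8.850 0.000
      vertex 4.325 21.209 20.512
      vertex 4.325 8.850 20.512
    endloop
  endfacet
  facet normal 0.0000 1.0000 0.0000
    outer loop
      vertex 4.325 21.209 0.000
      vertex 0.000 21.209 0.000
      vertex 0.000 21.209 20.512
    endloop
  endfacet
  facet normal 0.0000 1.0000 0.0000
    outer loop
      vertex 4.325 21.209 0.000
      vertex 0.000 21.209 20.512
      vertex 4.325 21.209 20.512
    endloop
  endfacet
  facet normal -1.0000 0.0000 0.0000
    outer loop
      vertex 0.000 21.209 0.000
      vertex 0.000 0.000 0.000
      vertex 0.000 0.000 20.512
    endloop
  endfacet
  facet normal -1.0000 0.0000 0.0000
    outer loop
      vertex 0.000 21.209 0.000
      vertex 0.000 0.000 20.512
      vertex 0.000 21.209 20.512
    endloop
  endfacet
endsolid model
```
; perimeter-only toolpath
G21 ; units = mm
G90 ; absolute positioning
G28 ; home
; layer 1
G0 Z6.837
G0 X0.000 Y0.000
G1 X13.463 Y0.000
G1 X13.463 Y8.850
G1 X4.325 Y8.850
G1 X4.325 Y21.209
G1 X0.000 Y21.209
G1 X0.000 Y0.000
; layer 2
G0 Z13.675
G0 X0.000 Y0.000
G1 X13.463 Y0.000
G1 X13.463 Y8.850
G1 X4.325 Y8.850
G1 X4.325 Y21.209
G1 X0.000 Y21.209
G1 X0.000 Y0.000
; layer 3
G0 Z20.512
G0 X0.000 Y0.000
G1 X13.463 Y0.000
G1 X13.463 Y8.850
G1 X4.325 Y8.850
G1 X4.325 Y21.209
G1 X0.000 Y21.209
G1 X0.000 Y0.000
M2 ; end

The solid is an L-shaped prism: outer 13.5 × 21.2 mm, arm thicknesses ≈ 8.85 mm (horizontal) and 4.33 mm (vertical), extruded 20.5 mm in z. Slicing at Δz = 6.837 mm — 3 equal slices spanning the solid's height, so layer i sits at z = i·h/3 — gives 3 non-empty perimeters. Each is a 6-segment closed polygon; G0 lifts to the layer z and rapids to the start vertex, then G1 traces the edges.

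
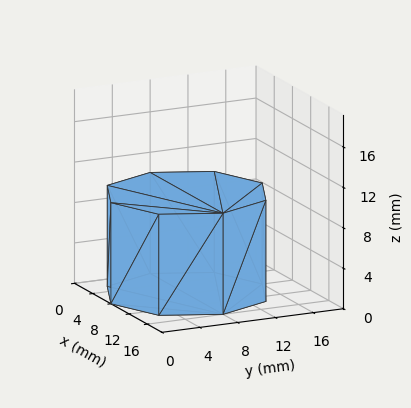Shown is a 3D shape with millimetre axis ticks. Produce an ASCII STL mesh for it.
Reading the render: the shape is a regular 8-sided prism (a cylinder approximated with 8 flat sides), circumscribed radius ≈ 8 mm, height ≈ 10 mm (dimensions read to the nearest mm from the axis ticks). For the STL, each face is triangulated and given an outward normal.

solid part
  facet normal 0.0000 0.0000 -1.0000
    outer loop
      vertex 8.00 16.00 0.00
      vertex 13.66 13.66 0.00
      vertex 16.00 8.00 0.00
    endloop
  endfacet
  facet normal 0.0000 0.0000 -1.0000
    outer loop
      vertex 2.34 13.66 0.00
      vertex 8.00 16.00 0.00
      vertex 16.00 8.00 0.00
    endloop
  endfacet
  facet normal 0.0000 0.0000 -1.0000
    outer loop
      vertex 0.00 8.00 0.00
      vertex 2.34 13.66 0.00
      vertex 16.00 8.00 0.00
    endloop
  endfacet
  facet normal 0.0000 0.0000 -1.0000
    outer loop
      vertex 2.34 2.34 0.00
      vertex 0.00 8.00 0.00
      vertex 16.00 8.00 0.00
    endloop
  endfacet
  facet normal 0.0000 0.0000 -1.0000
    outer loop
      vertex 8.00 0.00 0.00
      vertex 2.34 2.34 0.00
      vertex 16.00 8.00 0.00
    endloop
  endfacet
  facet normal 0.0000 0.0000 -1.0000
    outer loop
      vertex 13.66 2.34 0.00
      vertex 8.00 0.00 0.00
      vertex 16.00 8.00 0.00
    endloop
  endfacet
  facet normal 0.0000 0.0000 1.0000
    outer loop
      vertex 16.00 8.00 10.00
      vertex 13.66 13.66 10.00
      vertex 8.00 16.00 10.00
    endloop
  endfacet
  facet normal 0.0000 0.0000 1.0000
    outer loop
      vertex 16.00 8.00 10.00
      vertex 8.00 16.00 10.00
      vertex 2.34 13.66 10.00
    endloop
  endfacet
  facet normal 0.0000 0.0000 1.0000
    outer loop
      vertex 16.00 8.00 10.00
      vertex 2.34 13.66 10.00
      vertex 0.00 8.00 10.00
    endloop
  endfacet
  facet normal 0.0000 0.0000 1.0000
    outer loop
      vertex 16.00 8.00 10.00
      vertex 0.00 8.00 10.00
      vertex 2.34 2.34 10.00
    endloop
  endfacet
  facet normal 0.0000 0.0000 1.0000
    outer loop
      vertex 16.00 8.00 10.00
      vertex 2.34 2.34 10.00
      vertex 8.00 0.00 10.00
    endloop
  endfacet
  facet normal 0.0000 0.0000 1.0000
    outer loop
      vertex 16.00 8.00 10.00
      vertex 8.00 0.00 10.00
      vertex 13.66 2.34 10.00
    endloop
  endfacet
  facet normal 0.9241 0.3821 0.0000
    outer loop
      vertex 16.00 8.00 0.00
      vertex 13.66 13.66 0.00
      vertex 13.66 13.66 10.00
    endloop
  endfacet
  facet normal 0.9241 0.3821 0.0000
    outer loop
      vertex 16.00 8.00 0.00
      vertex 13.66 13.66 10.00
      vertex 16.00 8.00 10.00
    endloop
  endfacet
  facet normal 0.3821 0.9241 0.0000
    outer loop
      vertex 13.66 13.66 0.00
      vertex 8.00 16.00 0.00
      vertex 8.00 16.00 10.00
    endloop
  endfacet
  facet normal 0.3821 0.9241 0.0000
    outer loop
      vertex 13.66 13.66 0.00
      vertex 8.00 16.00 10.00
      vertex 13.66 13.66 10.00
    endloop
  endfacet
  facet normal -0.3821 0.9241 0.0000
    outer loop
      vertex 8.00 16.00 0.00
      vertex 2.34 13.66 0.00
      vertex 2.34 13.66 10.00
    endloop
  endfacet
  facet normal -0.3821 0.9241 0.0000
    outer loop
      vertex 8.00 16.00 0.00
      vertex 2.34 13.66 10.00
      vertex 8.00 16.00 10.00
    endloop
  endfacet
  facet normal -0.9241 0.3821 0.0000
    outer loop
      vertex 2.34 13.66 0.00
      vertex 0.00 8.00 0.00
      vertex 0.00 8.00 10.00
    endloop
  endfacet
  facet normal -0.9241 0.3821 0.0000
    outer loop
      vertex 2.34 13.66 0.00
      vertex 0.00 8.00 10.00
      vertex 2.34 13.66 10.00
    endloop
  endfacet
  facet normal -0.9241 -0.3821 0.0000
    outer loop
      vertex 0.00 8.00 0.00
      vertex 2.34 2.34 0.00
      vertex 2.34 2.34 10.00
    endloop
  endfacet
  facet normal -0.9241 -0.3821 0.0000
    outer loop
      vertex 0.00 8.00 0.00
      vertex 2.34 2.34 10.00
      vertex 0.00 8.00 10.00
    endloop
  endfacet
  facet normal -0.3821 -0.9241 0.0000
    outer loop
      vertex 2.34 2.34 0.00
      vertex 8.00 0.00 0.00
      vertex 8.00 0.00 10.00
    endloop
  endfacet
  facet normal -0.3821 -0.9241 0.0000
    outer loop
      vertex 2.34 2.34 0.00
      vertex 8.00 0.00 10.00
      vertex 2.34 2.34 10.00
    endloop
  endfacet
  facet normal 0.3821 -0.9241 0.0000
    outer loop
      vertex 8.00 0.00 0.00
      vertex 13.66 2.34 0.00
      vertex 13.66 2.34 10.00
    endloop
  endfacet
  facet normal 0.3821 -0.9241 0.0000
    outer loop
      vertex 8.00 0.00 0.00
      vertex 13.66 2.34 10.00
      vertex 8.00 0.00 10.00
    endloop
  endfacet
  facet normal 0.9241 -0.3821 0.0000
    outer loop
      vertex 13.66 2.34 0.00
      vertex 16.00 8.00 0.00
      vertex 16.00 8.00 10.00
    endloop
  endfacet
  facet normal 0.9241 -0.3821 0.0000
    outer loop
      vertex 13.66 2.34 0.00
      vertex 16.00 8.00 10.00
      vertex 13.66 2.34 10.00
    endloop
  endfacet
endsolid part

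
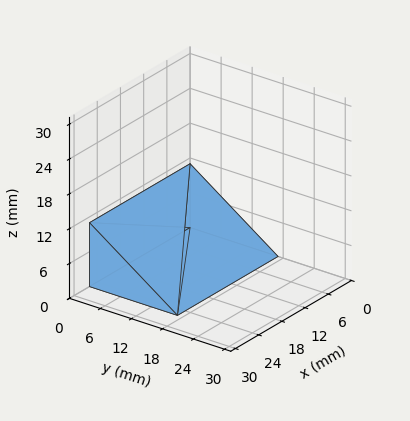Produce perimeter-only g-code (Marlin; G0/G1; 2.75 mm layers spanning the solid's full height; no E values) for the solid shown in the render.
Reading the render: the shape is a wedge (ramp): 26 × 17 mm base, rising to 11 mm along the y=0 edge and sloping linearly to z=0 at y=17 (dimensions read to the nearest mm from the axis ticks). For the g-code, the solid's height is divided into equal slices at the stated Δz and each level perimeter traced with G1 moves after a G0 lift.

; perimeter-only toolpath
G21 ; units = mm
G90 ; absolute positioning
G28 ; home
; layer 1
G0 Z2.75
G0 X0.00 Y0.00
G1 X26.00 Y0.00
G1 X26.00 Y12.75
G1 X0.00 Y12.75
G1 X0.00 Y0.00
; layer 2
G0 Z5.50
G0 X0.00 Y0.00
G1 X26.00 Y0.00
G1 X26.00 Y8.50
G1 X0.00 Y8.50
G1 X0.00 Y0.00
; layer 3
G0 Z8.25
G0 X0.00 Y0.00
G1 X26.00 Y0.00
G1 X26.00 Y4.25
G1 X0.00 Y4.25
G1 X0.00 Y0.00
M2 ; end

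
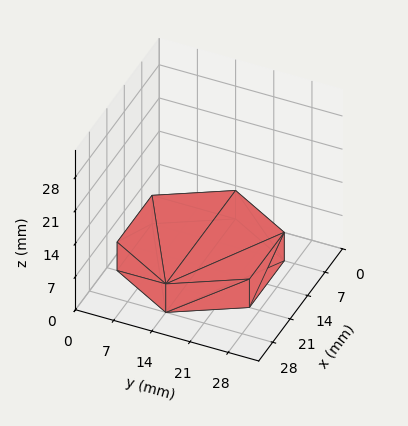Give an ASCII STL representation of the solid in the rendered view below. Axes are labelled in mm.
Reading the render: the shape is a regular 6-sided prism (a cylinder approximated with 6 flat sides), circumscribed radius ≈ 14 mm, height ≈ 6 mm (dimensions read to the nearest mm from the axis ticks). For the STL, each face is triangulated and given an outward normal.

solid part
  facet normal 0.0000 0.0000 -1.0000
    outer loop
      vertex 7.00 26.12 0.00
      vertex 21.00 26.12 0.00
      vertex 28.00 14.00 0.00
    endloop
  endfacet
  facet normal 0.0000 0.0000 -1.0000
    outer loop
      vertex 0.00 14.00 0.00
      vertex 7.00 26.12 0.00
      vertex 28.00 14.00 0.00
    endloop
  endfacet
  facet normal 0.0000 0.0000 -1.0000
    outer loop
      vertex 7.00 1.88 0.00
      vertex 0.00 14.00 0.00
      vertex 28.00 14.00 0.00
    endloop
  endfacet
  facet normal 0.0000 0.0000 -1.0000
    outer loop
      vertex 21.00 1.88 0.00
      vertex 7.00 1.88 0.00
      vertex 28.00 14.00 0.00
    endloop
  endfacet
  facet normal 0.0000 0.0000 1.0000
    outer loop
      vertex 28.00 14.00 6.00
      vertex 21.00 26.12 6.00
      vertex 7.00 26.12 6.00
    endloop
  endfacet
  facet normal 0.0000 0.0000 1.0000
    outer loop
      vertex 28.00 14.00 6.00
      vertex 7.00 26.12 6.00
      vertex 0.00 14.00 6.00
    endloop
  endfacet
  facet normal 0.0000 0.0000 1.0000
    outer loop
      vertex 28.00 14.00 6.00
      vertex 0.00 14.00 6.00
      vertex 7.00 1.88 6.00
    endloop
  endfacet
  facet normal 0.0000 0.0000 1.0000
    outer loop
      vertex 28.00 14.00 6.00
      vertex 7.00 1.88 6.00
      vertex 21.00 1.88 6.00
    endloop
  endfacet
  facet normal 0.8659 0.5001 0.0000
    outer loop
      vertex 28.00 14.00 0.00
      vertex 21.00 26.12 0.00
      vertex 21.00 26.12 6.00
    endloop
  endfacet
  facet normal 0.8659 0.5001 0.0000
    outer loop
      vertex 28.00 14.00 0.00
      vertex 21.00 26.12 6.00
      vertex 28.00 14.00 6.00
    endloop
  endfacet
  facet normal 0.0000 1.0000 0.0000
    outer loop
      vertex 21.00 26.12 0.00
      vertex 7.00 26.12 0.00
      vertex 7.00 26.12 6.00
    endloop
  endfacet
  facet normal 0.0000 1.0000 0.0000
    outer loop
      vertex 21.00 26.12 0.00
      vertex 7.00 26.12 6.00
      vertex 21.00 26.12 6.00
    endloop
  endfacet
  facet normal -0.8659 0.5001 0.0000
    outer loop
      vertex 7.00 26.12 0.00
      vertex 0.00 14.00 0.00
      vertex 0.00 14.00 6.00
    endloop
  endfacet
  facet normal -0.8659 0.5001 0.0000
    outer loop
      vertex 7.00 26.12 0.00
      vertex 0.00 14.00 6.00
      vertex 7.00 26.12 6.00
    endloop
  endfacet
  facet normal -0.8659 -0.5001 0.0000
    outer loop
      vertex 0.00 14.00 0.00
      vertex 7.00 1.88 0.00
      vertex 7.00 1.88 6.00
    endloop
  endfacet
  facet normal -0.8659 -0.5001 0.0000
    outer loop
      vertex 0.00 14.00 0.00
      vertex 7.00 1.88 6.00
      vertex 0.00 14.00 6.00
    endloop
  endfacet
  facet normal 0.0000 -1.0000 0.0000
    outer loop
      vertex 7.00 1.88 0.00
      vertex 21.00 1.88 0.00
      vertex 21.00 1.88 6.00
    endloop
  endfacet
  facet normal 0.0000 -1.0000 0.0000
    outer loop
      vertex 7.00 1.88 0.00
      vertex 21.00 1.88 6.00
      vertex 7.00 1.88 6.00
    endloop
  endfacet
  facet normal 0.8659 -0.5001 0.0000
    outer loop
      vertex 21.00 1.88 0.00
      vertex 28.00 14.00 0.00
      vertex 28.00 14.00 6.00
    endloop
  endfacet
  facet normal 0.8659 -0.5001 0.0000
    outer loop
      vertex 21.00 1.88 0.00
      vertex 28.00 14.00 6.00
      vertex 21.00 1.88 6.00
    endloop
  endfacet
endsolid part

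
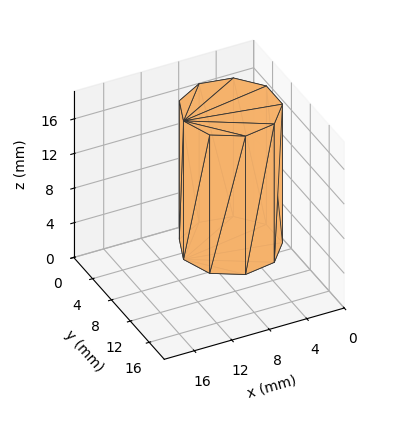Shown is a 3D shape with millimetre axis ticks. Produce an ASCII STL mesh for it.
Reading the render: the shape is a regular 9-sided prism (a cylinder approximated with 9 flat sides), circumscribed radius ≈ 5 mm, height ≈ 16 mm (dimensions read to the nearest mm from the axis ticks). For the STL, each face is triangulated and given an outward normal.

solid part
  facet normal 0.0000 0.0000 -1.0000
    outer loop
      vertex 5.868 9.924 0.000
      vertex 8.830 8.214 0.000
      vertex 10.000 5.000 0.000
    endloop
  endfacet
  facet normal 0.0000 0.0000 -1.0000
    outer loop
      vertex 2.500 9.330 0.000
      vertex 5.868 9.924 0.000
      vertex 10.000 5.000 0.000
    endloop
  endfacet
  facet normal 0.0000 0.0000 -1.0000
    outer loop
      vertex 0.302 6.710 0.000
      vertex 2.500 9.330 0.000
      vertex 10.000 5.000 0.000
    endloop
  endfacet
  facet normal 0.0000 0.0000 -1.0000
    outer loop
      vertex 0.302 3.290 0.000
      vertex 0.302 6.710 0.000
      vertex 10.000 5.000 0.000
    endloop
  endfacet
  facet normal 0.0000 0.0000 -1.0000
    outer loop
      vertex 2.500 0.670 0.000
      vertex 0.302 3.290 0.000
      vertex 10.000 5.000 0.000
    endloop
  endfacet
  facet normal 0.0000 0.0000 -1.0000
    outer loop
      vertex 5.868 0.076 0.000
      vertex 2.500 0.670 0.000
      vertex 10.000 5.000 0.000
    endloop
  endfacet
  facet normal 0.0000 0.0000 -1.0000
    outer loop
      vertex 8.830 1.786 0.000
      vertex 5.868 0.076 0.000
      vertex 10.000 5.000 0.000
    endloop
  endfacet
  facet normal 0.0000 0.0000 1.0000
    outer loop
      vertex 10.000 5.000 16.000
      vertex 8.830 8.214 16.000
      vertex 5.868 9.924 16.000
    endloop
  endfacet
  facet normal 0.0000 0.0000 1.0000
    outer loop
      vertex 10.000 5.000 16.000
      vertex 5.868 9.924 16.000
      vertex 2.500 9.330 16.000
    endloop
  endfacet
  facet normal 0.0000 0.0000 1.0000
    outer loop
      vertex 10.000 5.000 16.000
      vertex 2.500 9.330 16.000
      vertex 0.302 6.710 16.000
    endloop
  endfacet
  facet normal 0.0000 0.0000 1.0000
    outer loop
      vertex 10.000 5.000 16.000
      vertex 0.302 6.710 16.000
      vertex 0.302 3.290 16.000
    endloop
  endfacet
  facet normal 0.0000 0.0000 1.0000
    outer loop
      vertex 10.000 5.000 16.000
      vertex 0.302 3.290 16.000
      vertex 2.500 0.670 16.000
    endloop
  endfacet
  facet normal 0.0000 0.0000 1.0000
    outer loop
      vertex 10.000 5.000 16.000
      vertex 2.500 0.670 16.000
      vertex 5.868 0.076 16.000
    endloop
  endfacet
  facet normal 0.0000 0.0000 1.0000
    outer loop
      vertex 10.000 5.000 16.000
      vertex 5.868 0.076 16.000
      vertex 8.830 1.786 16.000
    endloop
  endfacet
  facet normal 0.9397 0.3421 0.0000
    outer loop
      vertex 10.000 5.000 0.000
      vertex 8.830 8.214 0.000
      vertex 8.830 8.214 16.000
    endloop
  endfacet
  facet normal 0.9397 0.3421 0.0000
    outer loop
      vertex 10.000 5.000 0.000
      vertex 8.830 8.214 16.000
      vertex 10.000 5.000 16.000
    endloop
  endfacet
  facet normal 0.5000 0.8660 0.0000
    outer loop
      vertex 8.830 8.214 0.000
      vertex 5.868 9.924 0.000
      vertex 5.868 9.924 16.000
    endloop
  endfacet
  facet normal 0.5000 0.8660 0.0000
    outer loop
      vertex 8.830 8.214 0.000
      vertex 5.868 9.924 16.000
      vertex 8.830 8.214 16.000
    endloop
  endfacet
  facet normal -0.1737 0.9848 0.0000
    outer loop
      vertex 5.868 9.924 0.000
      vertex 2.500 9.330 0.000
      vertex 2.500 9.330 16.000
    endloop
  endfacet
  facet normal -0.1737 0.9848 0.0000
    outer loop
      vertex 5.868 9.924 0.000
      vertex 2.500 9.330 16.000
      vertex 5.868 9.924 16.000
    endloop
  endfacet
  facet normal -0.7661 0.6427 0.0000
    outer loop
      vertex 2.500 9.330 0.000
      vertex 0.302 6.710 0.000
      vertex 0.302 6.710 16.000
    endloop
  endfacet
  facet normal -0.7661 0.6427 0.0000
    outer loop
      vertex 2.500 9.330 0.000
      vertex 0.302 6.710 16.000
      vertex 2.500 9.330 16.000
    endloop
  endfacet
  facet normal -1.0000 0.0000 0.0000
    outer loop
      vertex 0.302 6.710 0.000
      vertex 0.302 3.290 0.000
      vertex 0.302 3.290 16.000
    endloop
  endfacet
  facet normal -1.0000 0.0000 0.0000
    outer loop
      vertex 0.302 6.710 0.000
      vertex 0.302 3.290 16.000
      vertex 0.302 6.710 16.000
    endloop
  endfacet
  facet normal -0.7661 -0.6427 0.0000
    outer loop
      vertex 0.302 3.290 0.000
      vertex 2.500 0.670 0.000
      vertex 2.500 0.670 16.000
    endloop
  endfacet
  facet normal -0.7661 -0.6427 0.0000
    outer loop
      vertex 0.302 3.290 0.000
      vertex 2.500 0.670 16.000
      vertex 0.302 3.290 16.000
    endloop
  endfacet
  facet normal -0.1737 -0.9848 0.0000
    outer loop
      vertex 2.500 0.670 0.000
      vertex 5.868 0.076 0.000
      vertex 5.868 0.076 16.000
    endloop
  endfacet
  facet normal -0.1737 -0.9848 0.0000
    outer loop
      vertex 2.500 0.670 0.000
      vertex 5.868 0.076 16.000
      vertex 2.500 0.670 16.000
    endloop
  endfacet
  facet normal 0.5000 -0.8660 0.0000
    outer loop
      vertex 5.868 0.076 0.000
      vertex 8.830 1.786 0.000
      vertex 8.830 1.786 16.000
    endloop
  endfacet
  facet normal 0.5000 -0.8660 0.0000
    outer loop
      vertex 5.868 0.076 0.000
      vertex 8.830 1.786 16.000
      vertex 5.868 0.076 16.000
    endloop
  endfacet
  facet normal 0.9397 -0.3421 0.0000
    outer loop
      vertex 8.830 1.786 0.000
      vertex 10.000 5.000 0.000
      vertex 10.000 5.000 16.000
    endloop
  endfacet
  facet normal 0.9397 -0.3421 0.0000
    outer loop
      vertex 8.830 1.786 0.000
      vertex 10.000 5.000 16.000
      vertex 8.830 1.786 16.000
    endloop
  endfacet
endsolid part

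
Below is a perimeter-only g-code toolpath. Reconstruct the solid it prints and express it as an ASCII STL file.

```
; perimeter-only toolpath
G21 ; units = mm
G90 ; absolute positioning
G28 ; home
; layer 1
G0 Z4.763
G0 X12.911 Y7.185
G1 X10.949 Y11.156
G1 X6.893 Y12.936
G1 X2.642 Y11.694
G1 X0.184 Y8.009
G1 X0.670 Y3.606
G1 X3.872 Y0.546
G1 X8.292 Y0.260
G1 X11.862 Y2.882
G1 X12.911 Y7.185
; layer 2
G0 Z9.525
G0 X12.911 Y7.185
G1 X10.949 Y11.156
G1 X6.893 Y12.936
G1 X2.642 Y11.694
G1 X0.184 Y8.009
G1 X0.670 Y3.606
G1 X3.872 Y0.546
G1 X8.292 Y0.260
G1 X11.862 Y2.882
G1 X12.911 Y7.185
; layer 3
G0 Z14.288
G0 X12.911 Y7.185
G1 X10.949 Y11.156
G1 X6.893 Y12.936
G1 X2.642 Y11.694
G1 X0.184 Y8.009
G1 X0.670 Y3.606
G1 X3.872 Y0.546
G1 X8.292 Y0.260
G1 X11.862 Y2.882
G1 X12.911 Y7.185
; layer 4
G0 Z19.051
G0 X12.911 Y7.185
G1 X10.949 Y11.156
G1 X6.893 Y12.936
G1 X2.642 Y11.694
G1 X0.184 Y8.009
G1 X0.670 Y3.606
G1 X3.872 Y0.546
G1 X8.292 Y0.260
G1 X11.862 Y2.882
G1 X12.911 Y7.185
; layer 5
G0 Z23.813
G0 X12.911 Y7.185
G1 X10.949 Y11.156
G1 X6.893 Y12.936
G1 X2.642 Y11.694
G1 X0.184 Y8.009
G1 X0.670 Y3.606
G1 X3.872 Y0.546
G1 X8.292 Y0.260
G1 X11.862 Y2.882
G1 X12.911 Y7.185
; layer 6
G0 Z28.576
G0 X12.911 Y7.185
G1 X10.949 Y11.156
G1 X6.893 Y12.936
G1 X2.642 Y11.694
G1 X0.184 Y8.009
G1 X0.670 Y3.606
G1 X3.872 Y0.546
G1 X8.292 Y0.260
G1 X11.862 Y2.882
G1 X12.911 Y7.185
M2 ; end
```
solid part
  facet normal 0.0000 0.0000 -1.0000
    outer loop
      vertex 6.893 12.936 0.000
      vertex 10.949 11.156 0.000
      vertex 12.911 7.185 0.000
    endloop
  endfacet
  facet normal 0.0000 0.0000 -1.0000
    outer loop
      vertex 2.642 11.694 0.000
      vertex 6.893 12.936 0.000
      vertex 12.911 7.185 0.000
    endloop
  endfacet
  facet normal 0.0000 0.0000 -1.0000
    outer loop
      vertex 0.184 8.009 0.000
      vertex 2.642 11.694 0.000
      vertex 12.911 7.185 0.000
    endloop
  endfacet
  facet normal 0.0000 0.0000 -1.0000
    outer loop
      vertex 0.670 3.606 0.000
      vertex 0.184 8.009 0.000
      vertex 12.911 7.185 0.000
    endloop
  endfacet
  facet normal 0.0000 0.0000 -1.0000
    outer loop
      vertex 3.872 0.546 0.000
      vertex 0.670 3.606 0.000
      vertex 12.911 7.185 0.000
    endloop
  endfacet
  facet normal 0.0000 0.0000 -1.0000
    outer loop
      vertex 8.292 0.260 0.000
      vertex 3.872 0.546 0.000
      vertex 12.911 7.185 0.000
    endloop
  endfacet
  facet normal 0.0000 0.0000 -1.0000
    outer loop
      vertex 11.862 2.882 0.000
      vertex 8.292 0.260 0.000
      vertex 12.911 7.185 0.000
    endloop
  endfacet
  facet normal 0.0000 0.0000 1.0000
    outer loop
      vertex 12.911 7.185 28.576
      vertex 10.949 11.156 28.576
      vertex 6.893 12.936 28.576
    endloop
  endfacet
  facet normal 0.0000 0.0000 1.0000
    outer loop
      vertex 12.911 7.185 28.576
      vertex 6.893 12.936 28.576
      vertex 2.642 11.694 28.576
    endloop
  endfacet
  facet normal 0.0000 0.0000 1.0000
    outer loop
      vertex 12.911 7.185 28.576
      vertex 2.642 11.694 28.576
      vertex 0.184 8.009 28.576
    endloop
  endfacet
  facet normal 0.0000 0.0000 1.0000
    outer loop
      vertex 12.911 7.185 28.576
      vertex 0.184 8.009 28.576
      vertex 0.670 3.606 28.576
    endloop
  endfacet
  facet normal 0.0000 0.0000 1.0000
    outer loop
      vertex 12.911 7.185 28.576
      vertex 0.670 3.606 28.576
      vertex 3.872 0.546 28.576
    endloop
  endfacet
  facet normal 0.0000 0.0000 1.0000
    outer loop
      vertex 12.911 7.185 28.576
      vertex 3.872 0.546 28.576
      vertex 8.292 0.260 28.576
    endloop
  endfacet
  facet normal 0.0000 0.0000 1.0000
    outer loop
      vertex 12.911 7.185 28.576
      vertex 8.292 0.260 28.576
      vertex 11.862 2.882 28.576
    endloop
  endfacet
  facet normal 0.8965 0.4430 0.0000
    outer loop
      vertex 12.911 7.185 0.000
      vertex 10.949 11.156 0.000
      vertex 10.949 11.156 28.576
    endloop
  endfacet
  facet normal 0.8965 0.4430 0.0000
    outer loop
      vertex 12.911 7.185 0.000
      vertex 10.949 11.156 28.576
      vertex 12.911 7.185 28.576
    endloop
  endfacet
  facet normal 0.4019 0.9157 0.0000
    outer loop
      vertex 10.949 11.156 0.000
      vertex 6.893 12.936 0.000
      vertex 6.893 12.936 28.576
    endloop
  endfacet
  facet normal 0.4019 0.9157 0.0000
    outer loop
      vertex 10.949 11.156 0.000
      vertex 6.893 12.936 28.576
      vertex 10.949 11.156 28.576
    endloop
  endfacet
  facet normal -0.2804 0.9599 0.0000
    outer loop
      vertex 6.893 12.936 0.000
      vertex 2.642 11.694 0.000
      vertex 2.642 11.694 28.576
    endloop
  endfacet
  facet normal -0.2804 0.9599 0.0000
    outer loop
      vertex 6.893 12.936 0.000
      vertex 2.642 11.694 28.576
      vertex 6.893 12.936 28.576
    endloop
  endfacet
  facet normal -0.8319 0.5549 0.0000
    outer loop
      vertex 2.642 11.694 0.000
      vertex 0.184 8.009 0.000
      vertex 0.184 8.009 28.576
    endloop
  endfacet
  facet normal -0.8319 0.5549 0.0000
    outer loop
      vertex 2.642 11.694 0.000
      vertex 0.184 8.009 28.576
      vertex 2.642 11.694 28.576
    endloop
  endfacet
  facet normal -0.9940 -0.1097 0.0000
    outer loop
      vertex 0.184 8.009 0.000
      vertex 0.670 3.606 0.000
      vertex 0.670 3.606 28.576
    endloop
  endfacet
  facet normal -0.9940 -0.1097 0.0000
    outer loop
      vertex 0.184 8.009 0.000
      vertex 0.670 3.606 28.576
      vertex 0.184 8.009 28.576
    endloop
  endfacet
  facet normal -0.6909 -0.7230 0.0000
    outer loop
      vertex 0.670 3.606 0.000
      vertex 3.872 0.546 0.000
      vertex 3.872 0.546 28.576
    endloop
  endfacet
  facet normal -0.6909 -0.7230 0.0000
    outer loop
      vertex 0.670 3.606 0.000
      vertex 3.872 0.546 28.576
      vertex 0.670 3.606 28.576
    endloop
  endfacet
  facet normal -0.0646 -0.9979 0.0000
    outer loop
      vertex 3.872 0.546 0.000
      vertex 8.292 0.260 0.000
      vertex 8.292 0.260 28.576
    endloop
  endfacet
  facet normal -0.0646 -0.9979 0.0000
    outer loop
      vertex 3.872 0.546 0.000
      vertex 8.292 0.260 28.576
      vertex 3.872 0.546 28.576
    endloop
  endfacet
  facet normal 0.5920 -0.8060 0.0000
    outer loop
      vertex 8.292 0.260 0.000
      vertex 11.862 2.882 0.000
      vertex 11.862 2.882 28.576
    endloop
  endfacet
  facet normal 0.5920 -0.8060 0.0000
    outer loop
      vertex 8.292 0.260 0.000
      vertex 11.862 2.882 28.576
      vertex 8.292 0.260 28.576
    endloop
  endfacet
  facet normal 0.9715 -0.2368 0.0000
    outer loop
      vertex 11.862 2.882 0.000
      vertex 12.911 7.185 0.000
      vertex 12.911 7.185 28.576
    endloop
  endfacet
  facet normal 0.9715 -0.2368 0.0000
    outer loop
      vertex 11.862 2.882 0.000
      vertex 12.911 7.185 28.576
      vertex 11.862 2.882 28.576
    endloop
  endfacet
endsolid part

The G0 Z moves step by Δz≈4.763 mm. Every layer's G1 loop is the same polygon, so the solid is a straight extrusion of it from z=0 to z≈28.6. Closing with flat bottom and top caps and triangulating gives 32 facets — a regular 9-sided prism (a cylinder approximated with 9 flat sides), circumscribed radius ≈ 6.47 mm, height ≈ 28.6 mm.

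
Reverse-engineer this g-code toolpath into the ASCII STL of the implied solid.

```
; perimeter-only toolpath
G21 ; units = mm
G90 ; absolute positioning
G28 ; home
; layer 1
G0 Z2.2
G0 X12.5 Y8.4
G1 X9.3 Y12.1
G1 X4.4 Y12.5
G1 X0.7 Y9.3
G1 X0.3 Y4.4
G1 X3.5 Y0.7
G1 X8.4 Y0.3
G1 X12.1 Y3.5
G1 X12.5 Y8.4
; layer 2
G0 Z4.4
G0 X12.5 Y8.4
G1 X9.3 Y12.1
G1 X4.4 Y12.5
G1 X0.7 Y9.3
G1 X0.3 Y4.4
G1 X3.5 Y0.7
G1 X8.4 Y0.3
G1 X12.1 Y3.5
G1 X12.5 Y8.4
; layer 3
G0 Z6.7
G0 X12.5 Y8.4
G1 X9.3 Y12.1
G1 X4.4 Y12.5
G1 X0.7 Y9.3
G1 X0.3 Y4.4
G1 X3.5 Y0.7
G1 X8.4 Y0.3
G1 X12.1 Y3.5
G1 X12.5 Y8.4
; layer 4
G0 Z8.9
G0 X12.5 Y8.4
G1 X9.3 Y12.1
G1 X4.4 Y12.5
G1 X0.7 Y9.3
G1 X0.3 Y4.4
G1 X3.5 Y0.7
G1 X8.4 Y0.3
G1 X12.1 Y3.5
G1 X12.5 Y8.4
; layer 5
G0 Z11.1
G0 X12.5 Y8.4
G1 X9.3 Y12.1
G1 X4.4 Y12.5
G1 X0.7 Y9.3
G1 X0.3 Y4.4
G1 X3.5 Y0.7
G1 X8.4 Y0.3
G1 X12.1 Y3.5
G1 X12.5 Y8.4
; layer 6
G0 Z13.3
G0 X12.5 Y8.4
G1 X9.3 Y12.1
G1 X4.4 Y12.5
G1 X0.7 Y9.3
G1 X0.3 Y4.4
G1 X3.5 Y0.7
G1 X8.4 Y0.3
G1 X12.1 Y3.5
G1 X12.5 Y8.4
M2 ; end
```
solid part
  facet normal 0.0000 0.0000 -1.0000
    outer loop
      vertex 4.4 12.5 0.0
      vertex 9.3 12.1 0.0
      vertex 12.5 8.4 0.0
    endloop
  endfacet
  facet normal 0.0000 0.0000 -1.0000
    outer loop
      vertex 0.7 9.3 0.0
      vertex 4.4 12.5 0.0
      vertex 12.5 8.4 0.0
    endloop
  endfacet
  facet normal 0.0000 0.0000 -1.0000
    outer loop
      vertex 0.3 4.4 0.0
      vertex 0.7 9.3 0.0
      vertex 12.5 8.4 0.0
    endloop
  endfacet
  facet normal 0.0000 0.0000 -1.0000
    outer loop
      vertex 3.5 0.7 0.0
      vertex 0.3 4.4 0.0
      vertex 12.5 8.4 0.0
    endloop
  endfacet
  facet normal 0.0000 0.0000 -1.0000
    outer loop
      vertex 8.4 0.3 0.0
      vertex 3.5 0.7 0.0
      vertex 12.5 8.4 0.0
    endloop
  endfacet
  facet normal 0.0000 0.0000 -1.0000
    outer loop
      vertex 12.1 3.5 0.0
      vertex 8.4 0.3 0.0
      vertex 12.5 8.4 0.0
    endloop
  endfacet
  facet normal 0.0000 0.0000 1.0000
    outer loop
      vertex 12.5 8.4 13.3
      vertex 9.3 12.1 13.3
      vertex 4.4 12.5 13.3
    endloop
  endfacet
  facet normal 0.0000 0.0000 1.0000
    outer loop
      vertex 12.5 8.4 13.3
      vertex 4.4 12.5 13.3
      vertex 0.7 9.3 13.3
    endloop
  endfacet
  facet normal 0.0000 0.0000 1.0000
    outer loop
      vertex 12.5 8.4 13.3
      vertex 0.7 9.3 13.3
      vertex 0.3 4.4 13.3
    endloop
  endfacet
  facet normal 0.0000 0.0000 1.0000
    outer loop
      vertex 12.5 8.4 13.3
      vertex 0.3 4.4 13.3
      vertex 3.5 0.7 13.3
    endloop
  endfacet
  facet normal 0.0000 0.0000 1.0000
    outer loop
      vertex 12.5 8.4 13.3
      vertex 3.5 0.7 13.3
      vertex 8.4 0.3 13.3
    endloop
  endfacet
  facet normal 0.0000 0.0000 1.0000
    outer loop
      vertex 12.5 8.4 13.3
      vertex 8.4 0.3 13.3
      vertex 12.1 3.5 13.3
    endloop
  endfacet
  facet normal 0.7564 0.6542 0.0000
    outer loop
      vertex 12.5 8.4 0.0
      vertex 9.3 12.1 0.0
      vertex 9.3 12.1 13.3
    endloop
  endfacet
  facet normal 0.7564 0.6542 0.0000
    outer loop
      vertex 12.5 8.4 0.0
      vertex 9.3 12.1 13.3
      vertex 12.5 8.4 13.3
    endloop
  endfacet
  facet normal 0.0814 0.9967 0.0000
    outer loop
      vertex 9.3 12.1 0.0
      vertex 4.4 12.5 0.0
      vertex 4.4 12.5 13.3
    endloop
  endfacet
  facet normal 0.0814 0.9967 0.0000
    outer loop
      vertex 9.3 12.1 0.0
      vertex 4.4 12.5 13.3
      vertex 9.3 12.1 13.3
    endloop
  endfacet
  facet normal -0.6542 0.7564 0.0000
    outer loop
      vertex 4.4 12.5 0.0
      vertex 0.7 9.3 0.0
      vertex 0.7 9.3 13.3
    endloop
  endfacet
  facet normal -0.6542 0.7564 0.0000
    outer loop
      vertex 4.4 12.5 0.0
      vertex 0.7 9.3 13.3
      vertex 4.4 12.5 13.3
    endloop
  endfacet
  facet normal -0.9967 0.0814 0.0000
    outer loop
      vertex 0.7 9.3 0.0
      vertex 0.3 4.4 0.0
      vertex 0.3 4.4 13.3
    endloop
  endfacet
  facet normal -0.9967 0.0814 0.0000
    outer loop
      vertex 0.7 9.3 0.0
      vertex 0.3 4.4 13.3
      vertex 0.7 9.3 13.3
    endloop
  endfacet
  facet normal -0.7564 -0.6542 0.0000
    outer loop
      vertex 0.3 4.4 0.0
      vertex 3.5 0.7 0.0
      vertex 3.5 0.7 13.3
    endloop
  endfacet
  facet normal -0.7564 -0.6542 0.0000
    outer loop
      vertex 0.3 4.4 0.0
      vertex 3.5 0.7 13.3
      vertex 0.3 4.4 13.3
    endloop
  endfacet
  facet normal -0.0814 -0.9967 0.0000
    outer loop
      vertex 3.5 0.7 0.0
      vertex 8.4 0.3 0.0
      vertex 8.4 0.3 13.3
    endloop
  endfacet
  facet normal -0.0814 -0.9967 0.0000
    outer loop
      vertex 3.5 0.7 0.0
      vertex 8.4 0.3 13.3
      vertex 3.5 0.7 13.3
    endloop
  endfacet
  facet normal 0.6542 -0.7564 0.0000
    outer loop
      vertex 8.4 0.3 0.0
      vertex 12.1 3.5 0.0
      vertex 12.1 3.5 13.3
    endloop
  endfacet
  facet normal 0.6542 -0.7564 0.0000
    outer loop
      vertex 8.4 0.3 0.0
      vertex 12.1 3.5 13.3
      vertex 8.4 0.3 13.3
    endloop
  endfacet
  facet normal 0.9967 -0.0814 0.0000
    outer loop
      vertex 12.1 3.5 0.0
      vertex 12.5 8.4 0.0
      vertex 12.5 8.4 13.3
    endloop
  endfacet
  facet normal 0.9967 -0.0814 0.0000
    outer loop
      vertex 12.1 3.5 0.0
      vertex 12.5 8.4 13.3
      vertex 12.1 3.5 13.3
    endloop
  endfacet
endsolid part

The G0 Z moves step by Δz≈2.2 mm. Every layer's G1 loop is the same polygon, so the solid is a straight extrusion of it from z=0 to z≈13.3. Closing with flat bottom and top caps and triangulating gives 28 facets — a regular 8-sided prism (a cylinder approximated with 8 flat sides), circumscribed radius ≈ 6.4 mm, height ≈ 13.3 mm.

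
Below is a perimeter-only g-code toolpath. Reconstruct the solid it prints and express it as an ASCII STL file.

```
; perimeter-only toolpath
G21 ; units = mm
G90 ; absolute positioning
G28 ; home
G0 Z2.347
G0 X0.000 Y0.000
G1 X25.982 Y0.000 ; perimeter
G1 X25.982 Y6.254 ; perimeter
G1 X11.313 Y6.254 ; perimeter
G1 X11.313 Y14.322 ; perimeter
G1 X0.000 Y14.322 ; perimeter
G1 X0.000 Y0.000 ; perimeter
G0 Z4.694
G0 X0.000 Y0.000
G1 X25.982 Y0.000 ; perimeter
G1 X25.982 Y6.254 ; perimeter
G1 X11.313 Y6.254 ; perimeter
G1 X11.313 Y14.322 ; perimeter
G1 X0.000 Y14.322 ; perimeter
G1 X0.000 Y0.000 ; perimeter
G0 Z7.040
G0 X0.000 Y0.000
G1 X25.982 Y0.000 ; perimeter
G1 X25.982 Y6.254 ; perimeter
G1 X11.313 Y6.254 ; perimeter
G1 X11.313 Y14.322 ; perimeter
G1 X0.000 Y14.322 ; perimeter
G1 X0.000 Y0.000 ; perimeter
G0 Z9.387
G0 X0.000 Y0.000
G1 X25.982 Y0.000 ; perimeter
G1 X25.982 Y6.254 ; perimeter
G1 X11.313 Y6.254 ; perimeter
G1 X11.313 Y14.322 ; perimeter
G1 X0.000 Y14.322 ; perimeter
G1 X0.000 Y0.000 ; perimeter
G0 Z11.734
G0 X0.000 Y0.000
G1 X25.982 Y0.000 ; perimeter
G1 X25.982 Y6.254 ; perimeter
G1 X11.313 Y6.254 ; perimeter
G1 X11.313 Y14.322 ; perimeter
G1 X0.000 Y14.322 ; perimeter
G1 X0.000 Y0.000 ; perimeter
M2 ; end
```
solid part
  facet normal 0.0000 0.0000 -1.0000
    outer loop
      vertex 25.982 6.254 0.000
      vertex 25.982 0.000 0.000
      vertex 0.000 0.000 0.000
    endloop
  endfacet
  facet normal 0.0000 0.0000 -1.0000
    outer loop
      vertex 11.313 6.254 0.000
      vertex 25.982 6.254 0.000
      vertex 0.000 0.000 0.000
    endloop
  endfacet
  facet normal 0.0000 0.0000 -1.0000
    outer loop
      vertex 11.313 14.322 0.000
      vertex 11.313 6.254 0.000
      vertex 0.000 0.000 0.000
    endloop
  endfacet
  facet normal 0.0000 0.0000 -1.0000
    outer loop
      vertex 0.000 14.322 0.000
      vertex 11.313 14.322 0.000
      vertex 0.000 0.000 0.000
    endloop
  endfacet
  facet normal 0.0000 0.0000 1.0000
    outer loop
      vertex 0.000 0.000 11.734
      vertex 25.982 0.000 11.734
      vertex 25.982 6.254 11.734
    endloop
  endfacet
  facet normal 0.0000 0.0000 1.0000
    outer loop
      vertex 0.000 0.000 11.734
      vertex 25.982 6.254 11.734
      vertex 11.313 6.254 11.734
    endloop
  endfacet
  facet normal 0.0000 0.0000 1.0000
    outer loop
      vertex 0.000 0.000 11.734
      vertex 11.313 6.254 11.734
      vertex 11.313 14.322 11.734
    endloop
  endfacet
  facet normal 0.0000 0.0000 1.0000
    outer loop
      vertex 0.000 0.000 11.734
      vertex 11.313 14.322 11.734
      vertex 0.000 14.322 11.734
    endloop
  endfacet
  facet normal 0.0000 -1.0000 0.0000
    outer loop
      vertex 0.000 0.000 0.000
      vertex 25.982 0.000 0.000
      vertex 25.982 0.000 11.734
    endloop
  endfacet
  facet normal 0.0000 -1.0000 0.0000
    outer loop
      vertex 0.000 0.000 0.000
      vertex 25.982 0.000 11.734
      vertex 0.000 0.000 11.734
    endloop
  endfacet
  facet normal 1.0000 0.0000 0.0000
    outer loop
      vertex 25.982 0.000 0.000
      vertex 25.982 6.254 0.000
      vertex 25.982 6.254 11.734
    endloop
  endfacet
  facet normal 1.0000 0.0000 0.0000
    outer loop
      vertex 25.982 0.000 0.000
      vertex 25.982 6.254 11.734
      vertex 25.982 0.000 11.734
    endloop
  endfacet
  facet normal 0.0000 1.0000 0.0000
    outer loop
      vertex 25.982 6.254 0.000
      vertex 11.313 6.254 0.000
      vertex 11.313 6.254 11.734
    endloop
  endfacet
  facet normal 0.0000 1.0000 0.0000
    outer loop
      vertex 25.982 6.254 0.000
      vertex 11.313 6.254 11.734
      vertex 25.982 6.254 11.734
    endloop
  endfacet
  facet normal 1.0000 0.0000 0.0000
    outer loop
      vertex 11.313 6.254 0.000
      vertex 11.313 14.322 0.000
      vertex 11.313 14.322 11.734
    endloop
  endfacet
  facet normal 1.0000 0.0000 0.0000
    outer loop
      vertex 11.313 6.254 0.000
      vertex 11.313 14.322 11.734
      vertex 11.313 6.254 11.734
    endloop
  endfacet
  facet normal 0.0000 1.0000 0.0000
    outer loop
      vertex 11.313 14.322 0.000
      vertex 0.000 14.322 0.000
      vertex 0.000 14.322 11.734
    endloop
  endfacet
  facet normal 0.0000 1.0000 0.0000
    outer loop
      vertex 11.313 14.322 0.000
      vertex 0.000 14.322 11.734
      vertex 11.313 14.322 11.734
    endloop
  endfacet
  facet normal -1.0000 0.0000 0.0000
    outer loop
      vertex 0.000 14.322 0.000
      vertex 0.000 0.000 0.000
      vertex 0.000 0.000 11.734
    endloop
  endfacet
  facet normal -1.0000 0.0000 0.0000
    outer loop
      vertex 0.000 14.322 0.000
      vertex 0.000 0.000 11.734
      vertex 0.000 14.322 11.734
    endloop
  endfacet
endsolid part

The G0 Z moves step by Δz≈2.347 mm. Every layer's G1 loop is the same polygon, so the solid is a straight extrusion of it from z=0 to z≈11.7. Closing with flat bottom and top caps and triangulating gives 20 facets — an L-shaped prism: outer 26 × 14.3 mm, arm thicknesses ≈ 6.25 mm (horizontal) and 11.3 mm (vertical), extruded 11.7 mm in z.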